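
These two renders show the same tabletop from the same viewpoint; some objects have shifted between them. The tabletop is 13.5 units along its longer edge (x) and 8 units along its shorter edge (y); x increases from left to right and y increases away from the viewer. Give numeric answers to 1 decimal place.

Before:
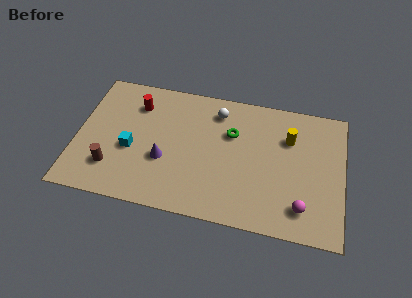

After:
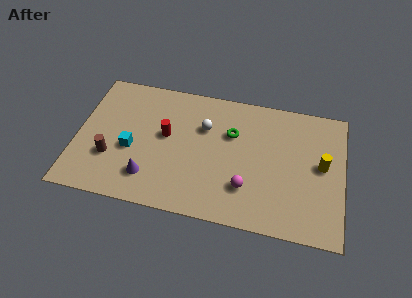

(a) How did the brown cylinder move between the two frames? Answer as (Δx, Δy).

(-0.1, 0.6)

From the two frames, the brown cylinder sits at roughly (1.9, 2.0) before and (1.8, 2.6) after.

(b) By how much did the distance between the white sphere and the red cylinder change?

-2.0

They were about 4.1 units apart before and 2.1 after — 2.0 units closer together.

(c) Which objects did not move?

the cyan cube and the green torus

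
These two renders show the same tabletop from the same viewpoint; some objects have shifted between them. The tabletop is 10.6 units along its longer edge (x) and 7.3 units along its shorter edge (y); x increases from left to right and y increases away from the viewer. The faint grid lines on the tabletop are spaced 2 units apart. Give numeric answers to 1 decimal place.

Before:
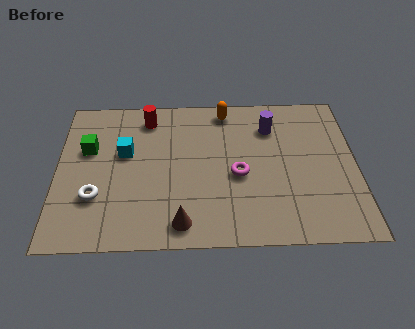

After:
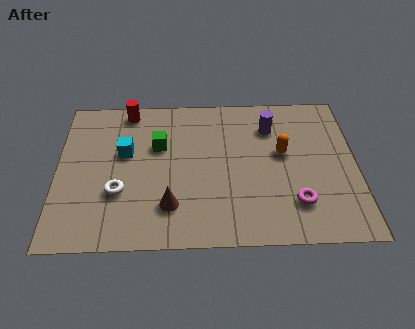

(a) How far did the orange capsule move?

3.0

The orange capsule moved from about (6.0, 6.4) to (8.0, 4.2), a distance of √(2.0² + 2.2²) ≈ 3.0.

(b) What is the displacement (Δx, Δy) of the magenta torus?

(2.0, -1.4)

The magenta torus started near (6.4, 3.2) and ended near (8.4, 1.8).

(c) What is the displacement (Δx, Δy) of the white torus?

(0.8, 0.2)

The white torus started near (1.4, 2.3) and ended near (2.2, 2.5).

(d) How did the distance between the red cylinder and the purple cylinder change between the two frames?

+0.8

Before: roughly 4.4 units apart; after: 5.2. That's 0.8 units further apart.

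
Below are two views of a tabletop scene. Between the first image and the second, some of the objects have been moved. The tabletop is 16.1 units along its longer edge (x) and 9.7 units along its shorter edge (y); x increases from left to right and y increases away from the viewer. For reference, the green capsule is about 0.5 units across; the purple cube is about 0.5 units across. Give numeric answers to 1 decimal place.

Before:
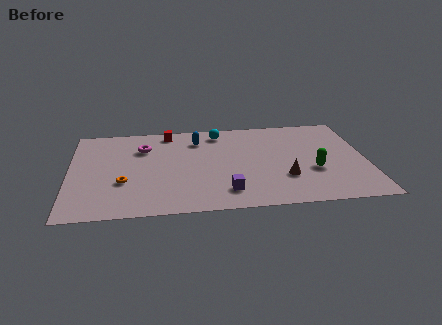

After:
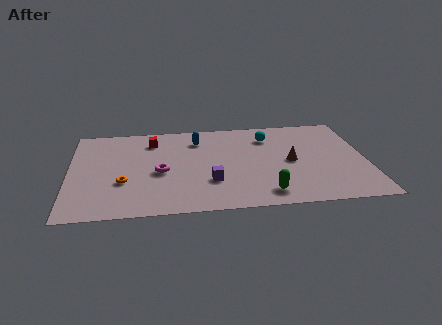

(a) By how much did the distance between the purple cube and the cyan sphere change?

-0.8

Before: roughly 6.4 units apart; after: 5.6. That's 0.8 units closer together.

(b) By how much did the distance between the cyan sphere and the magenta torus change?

+2.4

The distance was about 4.4 in the first image and 6.8 in the second, so they moved 2.4 units further apart.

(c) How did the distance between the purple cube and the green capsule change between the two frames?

-1.8

Before: roughly 5.1 units apart; after: 3.3. That's 1.8 units closer together.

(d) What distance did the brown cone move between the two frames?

1.7

The brown cone was near (11.6, 3.0) before and (12.0, 4.7) after, so it travelled √(0.4² + 1.7²) ≈ 1.7 units.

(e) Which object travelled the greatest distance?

the green capsule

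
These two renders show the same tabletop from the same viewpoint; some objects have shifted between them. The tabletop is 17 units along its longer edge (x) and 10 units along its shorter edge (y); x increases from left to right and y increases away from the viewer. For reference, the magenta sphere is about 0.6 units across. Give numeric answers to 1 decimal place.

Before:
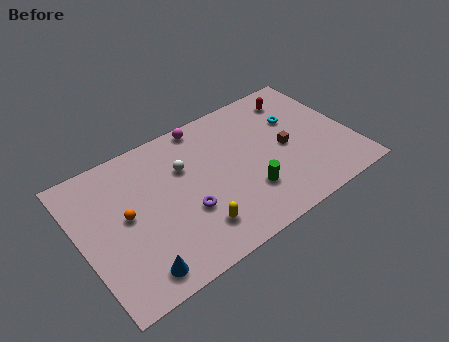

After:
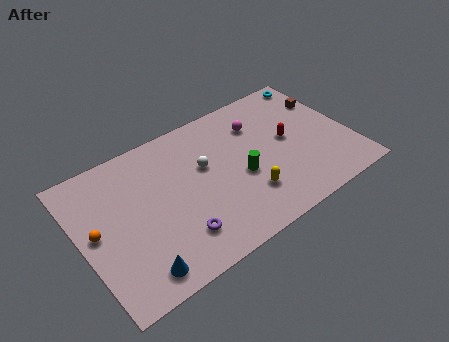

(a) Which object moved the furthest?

the brown cube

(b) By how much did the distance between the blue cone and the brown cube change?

+3.8

The distance was about 10.7 in the first image and 14.5 in the second, so they moved 3.8 units further apart.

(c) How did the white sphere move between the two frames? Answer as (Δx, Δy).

(1.2, -0.6)

The white sphere was at about (6.7, 6.7) and moved to about (7.9, 6.1).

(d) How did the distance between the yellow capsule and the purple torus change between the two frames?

+3.1

Before: roughly 1.4 units apart; after: 4.5. That's 3.1 units further apart.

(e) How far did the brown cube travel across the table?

3.9

The brown cube was near (12.9, 4.8) before and (16.1, 7.1) after, so it travelled √(3.2² + 2.3²) ≈ 3.9 units.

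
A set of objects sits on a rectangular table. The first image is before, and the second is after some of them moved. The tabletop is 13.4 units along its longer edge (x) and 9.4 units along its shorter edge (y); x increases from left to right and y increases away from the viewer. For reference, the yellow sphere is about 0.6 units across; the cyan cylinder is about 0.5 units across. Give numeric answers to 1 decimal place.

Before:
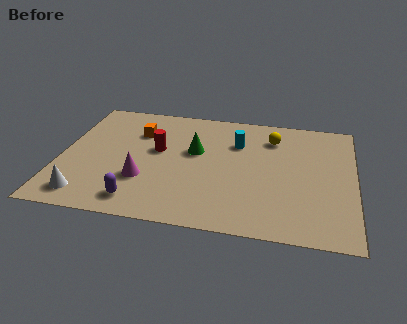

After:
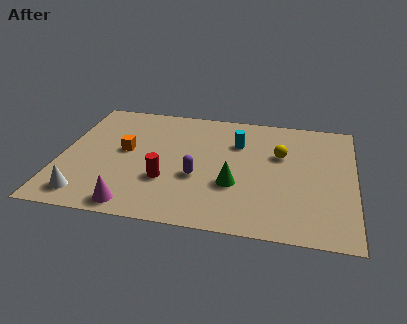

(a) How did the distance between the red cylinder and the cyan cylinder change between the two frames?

+0.9

They were about 3.8 units apart before and 4.7 after — 0.9 units further apart.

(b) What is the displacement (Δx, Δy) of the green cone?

(1.9, -2.3)

The green cone started near (6.1, 5.6) and ended near (8.0, 3.3).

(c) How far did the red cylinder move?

2.4

The red cylinder was near (4.4, 5.4) before and (4.9, 3.1) after, so it travelled √(0.5² + 2.3²) ≈ 2.4 units.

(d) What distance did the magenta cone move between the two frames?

2.0

The magenta cone was near (3.9, 3.0) before and (3.6, 1.0) after, so it travelled √(0.3² + 2.0²) ≈ 2.0 units.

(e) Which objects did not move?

the cyan cylinder and the white cone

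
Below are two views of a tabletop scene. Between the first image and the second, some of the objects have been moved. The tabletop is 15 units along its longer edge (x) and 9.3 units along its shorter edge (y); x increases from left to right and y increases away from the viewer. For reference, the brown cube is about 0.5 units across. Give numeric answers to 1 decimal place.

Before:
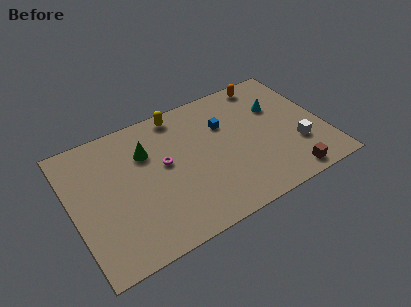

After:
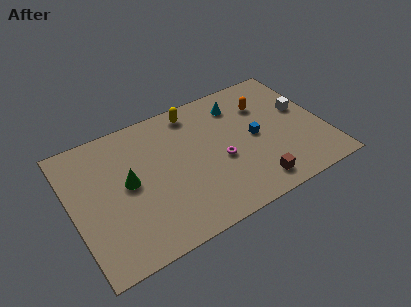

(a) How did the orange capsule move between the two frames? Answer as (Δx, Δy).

(-0.4, -1.6)

The orange capsule started near (12.2, 8.3) and ended near (11.8, 6.7).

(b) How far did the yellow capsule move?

0.9

From (6.8, 8.3) to (7.7, 8.1), the yellow capsule covered √(0.9² + 0.2²) ≈ 0.9 units.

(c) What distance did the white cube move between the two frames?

2.6

The white cube moved from about (13.2, 2.9) to (13.9, 5.4), a distance of √(0.7² + 2.5²) ≈ 2.6.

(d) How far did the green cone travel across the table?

2.1

The green cone was near (4.6, 6.5) before and (3.3, 4.9) after, so it travelled √(1.3² + 1.6²) ≈ 2.1 units.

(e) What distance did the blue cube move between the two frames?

2.3

The blue cube moved from about (9.3, 6.3) to (10.9, 4.6), a distance of √(1.6² + 1.7²) ≈ 2.3.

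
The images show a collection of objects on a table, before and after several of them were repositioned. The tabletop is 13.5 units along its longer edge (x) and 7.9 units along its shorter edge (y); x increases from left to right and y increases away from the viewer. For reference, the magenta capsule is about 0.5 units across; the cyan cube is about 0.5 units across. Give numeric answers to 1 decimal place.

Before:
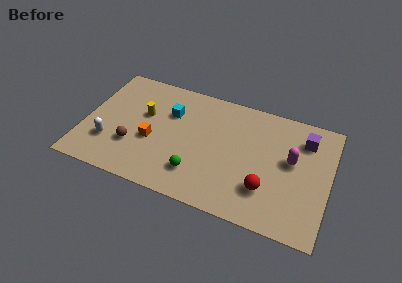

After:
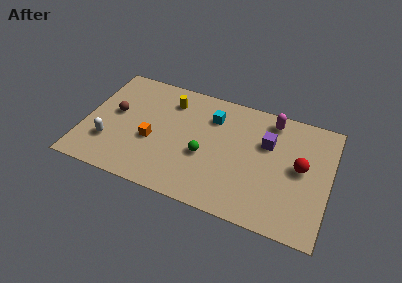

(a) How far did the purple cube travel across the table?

2.2

From (12.0, 6.1) to (10.0, 5.2), the purple cube covered √(2.0² + 0.9²) ≈ 2.2 units.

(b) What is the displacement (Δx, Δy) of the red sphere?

(1.7, 2.0)

The red sphere was at about (10.2, 2.2) and moved to about (11.9, 4.2).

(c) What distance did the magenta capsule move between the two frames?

2.6

The magenta capsule was near (11.4, 4.5) before and (10.1, 6.8) after, so it travelled √(1.3² + 2.3²) ≈ 2.6 units.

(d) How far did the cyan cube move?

2.4

From (4.6, 5.4) to (6.9, 5.9), the cyan cube covered √(2.3² + 0.5²) ≈ 2.4 units.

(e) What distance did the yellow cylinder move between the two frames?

1.9

The yellow cylinder moved from about (3.2, 4.8) to (4.5, 6.2), a distance of √(1.3² + 1.4²) ≈ 1.9.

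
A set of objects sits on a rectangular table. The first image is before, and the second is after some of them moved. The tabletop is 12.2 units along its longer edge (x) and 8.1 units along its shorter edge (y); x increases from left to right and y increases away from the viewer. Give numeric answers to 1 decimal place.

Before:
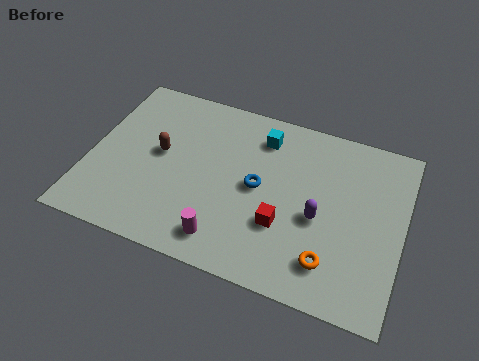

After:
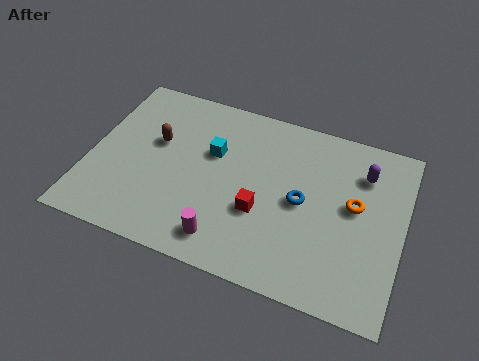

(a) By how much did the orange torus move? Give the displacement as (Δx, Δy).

(0.7, 2.8)

The orange torus was at about (9.6, 1.7) and moved to about (10.3, 4.5).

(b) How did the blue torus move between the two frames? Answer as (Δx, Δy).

(1.7, -0.1)

The blue torus started near (6.6, 4.1) and ended near (8.3, 4.0).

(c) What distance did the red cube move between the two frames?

0.9

The red cube was near (7.7, 2.7) before and (6.8, 3.0) after, so it travelled √(0.9² + 0.3²) ≈ 0.9 units.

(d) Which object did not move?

the magenta cylinder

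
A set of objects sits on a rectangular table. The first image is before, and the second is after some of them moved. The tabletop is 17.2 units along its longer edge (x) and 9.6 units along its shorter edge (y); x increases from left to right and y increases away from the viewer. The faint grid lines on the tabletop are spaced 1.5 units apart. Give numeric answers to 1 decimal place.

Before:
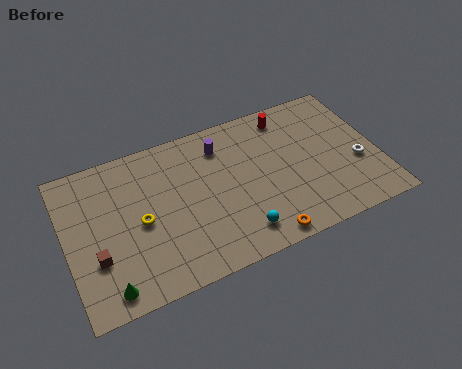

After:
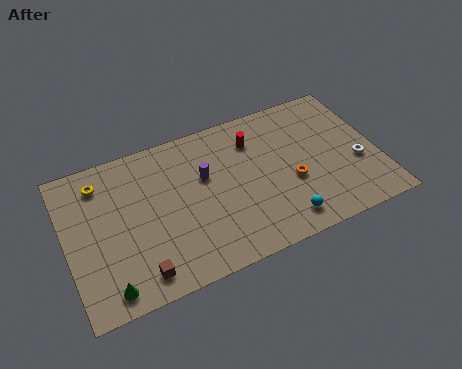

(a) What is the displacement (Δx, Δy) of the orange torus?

(2.0, 2.9)

The orange torus was at about (10.3, 0.9) and moved to about (12.3, 3.8).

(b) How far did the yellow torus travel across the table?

3.8

From (4.0, 4.5) to (2.1, 7.8), the yellow torus covered √(1.9² + 3.3²) ≈ 3.8 units.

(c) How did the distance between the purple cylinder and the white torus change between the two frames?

+0.4

The distance was about 8.2 in the first image and 8.6 in the second, so they moved 0.4 units further apart.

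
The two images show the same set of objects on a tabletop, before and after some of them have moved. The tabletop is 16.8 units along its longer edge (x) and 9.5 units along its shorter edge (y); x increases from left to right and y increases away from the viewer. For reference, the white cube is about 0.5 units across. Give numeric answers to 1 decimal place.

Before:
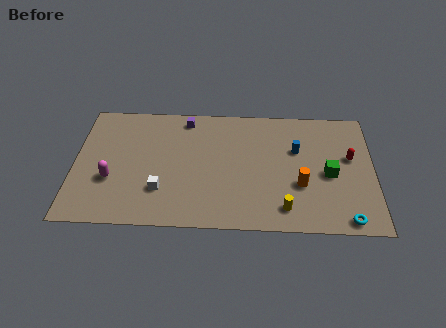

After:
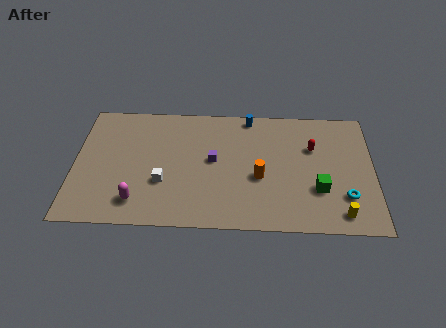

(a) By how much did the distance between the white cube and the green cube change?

-0.8

Before: roughly 9.5 units apart; after: 8.7. That's 0.8 units closer together.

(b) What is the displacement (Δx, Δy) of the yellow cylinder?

(3.1, -0.3)

The yellow cylinder started near (11.8, 1.6) and ended near (14.9, 1.3).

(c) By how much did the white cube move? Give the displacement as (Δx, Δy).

(0.1, 0.6)

From the two frames, the white cube sits at roughly (4.9, 2.7) before and (5.0, 3.3) after.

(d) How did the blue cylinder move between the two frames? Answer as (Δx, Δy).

(-2.7, 2.5)

The blue cylinder started near (12.5, 6.1) and ended near (9.8, 8.6).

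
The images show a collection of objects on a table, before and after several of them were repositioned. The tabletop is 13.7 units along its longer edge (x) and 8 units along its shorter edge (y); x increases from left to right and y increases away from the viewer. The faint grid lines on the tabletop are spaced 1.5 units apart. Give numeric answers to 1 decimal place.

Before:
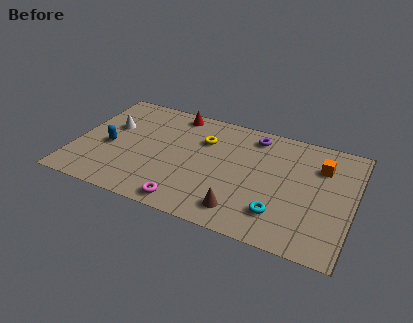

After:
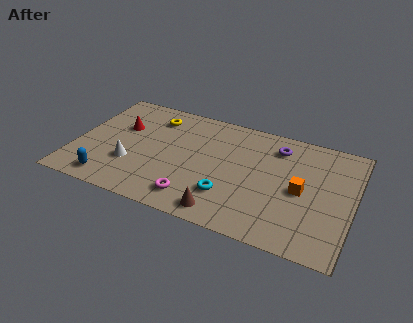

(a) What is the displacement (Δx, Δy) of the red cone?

(-2.5, -2.0)

From the two frames, the red cone sits at roughly (4.6, 7.1) before and (2.1, 5.1) after.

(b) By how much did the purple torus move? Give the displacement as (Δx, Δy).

(1.2, -0.4)

The purple torus was at about (8.6, 6.8) and moved to about (9.8, 6.4).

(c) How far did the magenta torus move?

0.6

From (5.9, 0.9) to (6.2, 1.4), the magenta torus covered √(0.3² + 0.5²) ≈ 0.6 units.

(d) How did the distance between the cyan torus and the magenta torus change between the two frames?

-2.7

Before: roughly 4.5 units apart; after: 1.8. That's 2.7 units closer together.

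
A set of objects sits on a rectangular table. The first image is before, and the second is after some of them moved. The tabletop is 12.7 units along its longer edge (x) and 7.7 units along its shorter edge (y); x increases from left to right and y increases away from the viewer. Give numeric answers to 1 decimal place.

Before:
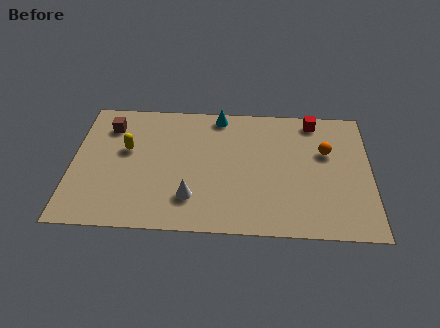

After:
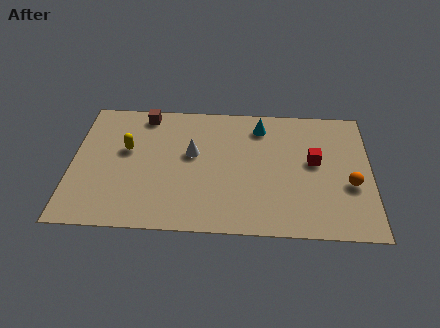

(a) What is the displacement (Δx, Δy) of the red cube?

(0.0, -2.5)

The red cube started near (10.3, 6.8) and ended near (10.3, 4.3).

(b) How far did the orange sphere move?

2.1

From (10.8, 4.9) to (11.8, 3.0), the orange sphere covered √(1.0² + 1.9²) ≈ 2.1 units.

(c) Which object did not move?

the yellow capsule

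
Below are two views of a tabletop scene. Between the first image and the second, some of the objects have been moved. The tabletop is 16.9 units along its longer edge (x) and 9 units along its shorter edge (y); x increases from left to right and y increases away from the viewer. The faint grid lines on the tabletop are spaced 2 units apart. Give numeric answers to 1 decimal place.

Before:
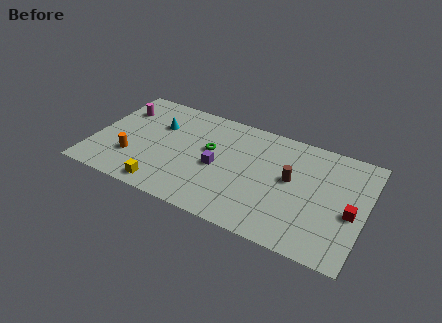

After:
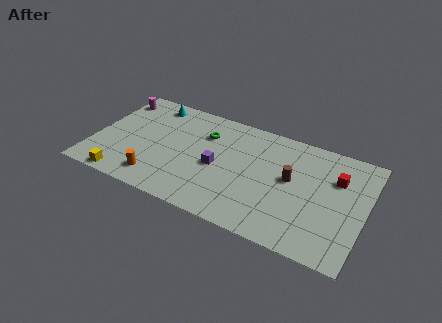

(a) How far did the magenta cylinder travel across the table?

0.9

The magenta cylinder moved from about (1.3, 6.6) to (0.8, 7.4), a distance of √(0.5² + 0.8²) ≈ 0.9.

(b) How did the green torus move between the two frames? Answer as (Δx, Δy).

(-0.5, 1.2)

From the two frames, the green torus sits at roughly (7.2, 5.3) before and (6.7, 6.5) after.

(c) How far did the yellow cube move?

2.5

The yellow cube moved from about (4.8, 1.1) to (2.3, 0.8), a distance of √(2.5² + 0.3²) ≈ 2.5.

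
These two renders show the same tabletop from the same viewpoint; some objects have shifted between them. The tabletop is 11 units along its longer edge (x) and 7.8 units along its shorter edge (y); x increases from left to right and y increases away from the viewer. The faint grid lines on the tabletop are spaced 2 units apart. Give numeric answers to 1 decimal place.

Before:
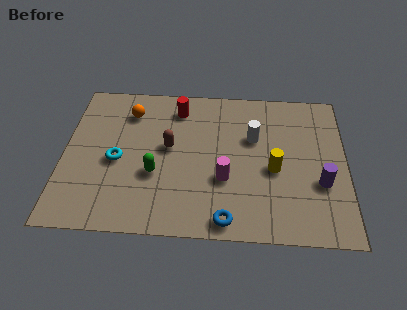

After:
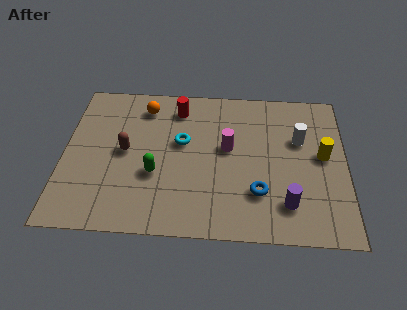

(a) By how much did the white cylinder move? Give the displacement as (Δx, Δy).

(1.8, 0.0)

The white cylinder started near (7.4, 5.0) and ended near (9.2, 5.0).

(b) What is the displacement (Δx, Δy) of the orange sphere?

(0.6, 0.3)

The orange sphere was at about (2.5, 6.1) and moved to about (3.1, 6.4).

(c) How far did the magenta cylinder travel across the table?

1.6

From (6.3, 2.8) to (6.4, 4.4), the magenta cylinder covered √(0.1² + 1.6²) ≈ 1.6 units.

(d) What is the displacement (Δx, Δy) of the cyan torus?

(2.5, 1.1)

The cyan torus started near (2.1, 3.5) and ended near (4.6, 4.6).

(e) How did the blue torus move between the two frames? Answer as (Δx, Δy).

(1.2, 1.4)

The blue torus was at about (6.4, 0.8) and moved to about (7.6, 2.2).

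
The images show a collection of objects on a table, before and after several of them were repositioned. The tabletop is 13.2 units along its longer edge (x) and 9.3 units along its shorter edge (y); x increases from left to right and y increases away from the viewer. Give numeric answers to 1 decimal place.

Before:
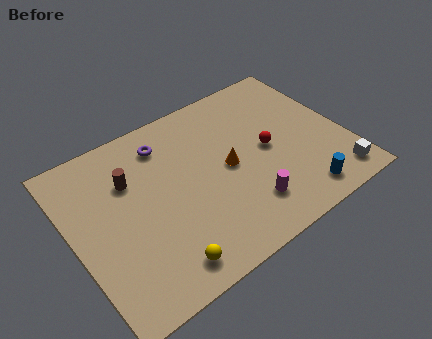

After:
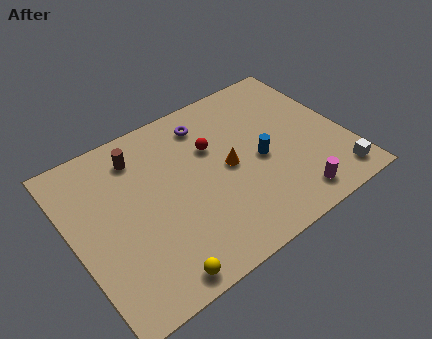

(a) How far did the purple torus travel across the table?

2.1

The purple torus was near (4.9, 7.5) before and (7.0, 7.6) after, so it travelled √(2.1² + 0.1²) ≈ 2.1 units.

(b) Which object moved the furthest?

the blue cylinder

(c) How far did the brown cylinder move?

1.3

The brown cylinder moved from about (3.0, 6.4) to (3.6, 7.5), a distance of √(0.6² + 1.1²) ≈ 1.3.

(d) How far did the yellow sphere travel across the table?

0.6

The yellow sphere moved from about (3.6, 1.3) to (3.2, 0.9), a distance of √(0.4² + 0.4²) ≈ 0.6.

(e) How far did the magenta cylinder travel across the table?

2.2

The magenta cylinder was near (7.9, 2.1) before and (10.0, 1.3) after, so it travelled √(2.1² + 0.8²) ≈ 2.2 units.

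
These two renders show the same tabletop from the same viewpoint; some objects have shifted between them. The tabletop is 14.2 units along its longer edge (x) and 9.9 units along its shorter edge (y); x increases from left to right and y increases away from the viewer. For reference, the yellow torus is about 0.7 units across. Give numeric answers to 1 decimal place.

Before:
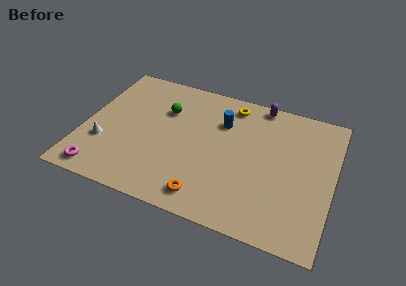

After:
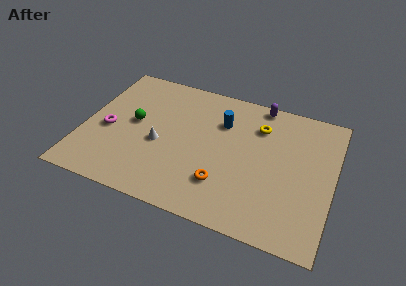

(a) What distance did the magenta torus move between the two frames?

3.2

The magenta torus moved from about (1.4, 1.1) to (1.4, 4.3), a distance of √(0.0² + 3.2²) ≈ 3.2.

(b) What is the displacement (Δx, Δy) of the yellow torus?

(1.7, -1.1)

From the two frames, the yellow torus sits at roughly (8.1, 8.5) before and (9.8, 7.4) after.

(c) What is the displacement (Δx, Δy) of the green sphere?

(-1.6, -1.5)

The green sphere started near (4.4, 6.8) and ended near (2.8, 5.3).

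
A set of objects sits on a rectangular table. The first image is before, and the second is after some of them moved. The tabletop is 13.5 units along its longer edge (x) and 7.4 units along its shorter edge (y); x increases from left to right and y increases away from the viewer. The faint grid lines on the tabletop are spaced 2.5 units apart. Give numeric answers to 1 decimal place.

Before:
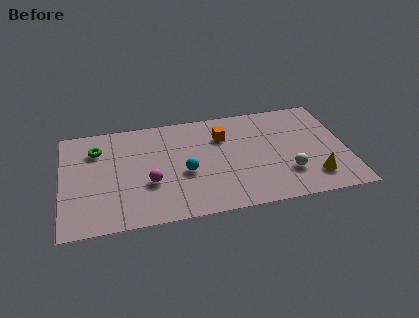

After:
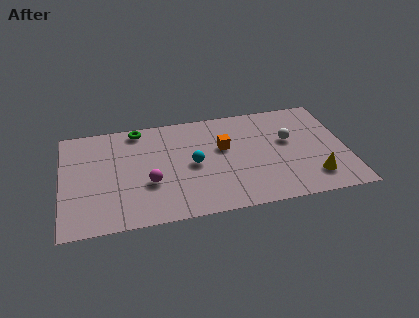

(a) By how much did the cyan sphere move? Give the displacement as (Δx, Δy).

(0.4, 0.5)

The cyan sphere started near (5.8, 3.1) and ended near (6.2, 3.6).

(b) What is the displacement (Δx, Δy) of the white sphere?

(0.2, 2.3)

The white sphere started near (10.6, 2.1) and ended near (10.8, 4.4).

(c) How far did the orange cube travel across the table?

0.8

The orange cube moved from about (7.7, 5.3) to (7.7, 4.5), a distance of √(0.0² + 0.8²) ≈ 0.8.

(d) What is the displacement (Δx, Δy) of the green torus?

(2.0, 1.1)

From the two frames, the green torus sits at roughly (1.7, 5.5) before and (3.7, 6.6) after.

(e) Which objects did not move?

the magenta sphere and the yellow cone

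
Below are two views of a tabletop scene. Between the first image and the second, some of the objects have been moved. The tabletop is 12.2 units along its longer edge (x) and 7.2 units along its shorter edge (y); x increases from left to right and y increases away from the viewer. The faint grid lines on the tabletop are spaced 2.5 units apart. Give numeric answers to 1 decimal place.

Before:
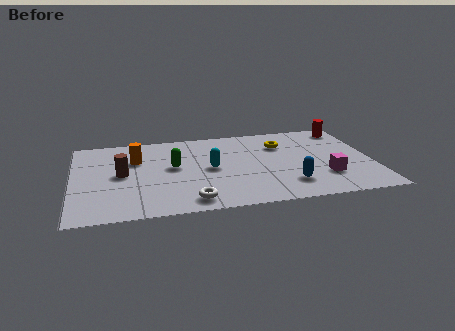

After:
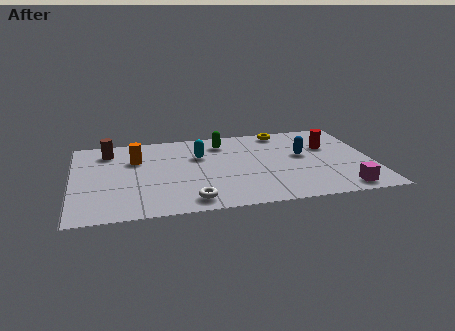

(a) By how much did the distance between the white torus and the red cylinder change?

-1.6

The distance was about 8.5 in the first image and 6.9 in the second, so they moved 1.6 units closer together.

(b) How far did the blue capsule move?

2.5

The blue capsule was near (8.7, 1.7) before and (9.4, 4.1) after, so it travelled √(0.7² + 2.4²) ≈ 2.5 units.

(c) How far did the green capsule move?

2.8

From (4.1, 4.0) to (6.2, 5.8), the green capsule covered √(2.1² + 1.8²) ≈ 2.8 units.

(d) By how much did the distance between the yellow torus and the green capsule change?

-2.1

Before: roughly 4.7 units apart; after: 2.6. That's 2.1 units closer together.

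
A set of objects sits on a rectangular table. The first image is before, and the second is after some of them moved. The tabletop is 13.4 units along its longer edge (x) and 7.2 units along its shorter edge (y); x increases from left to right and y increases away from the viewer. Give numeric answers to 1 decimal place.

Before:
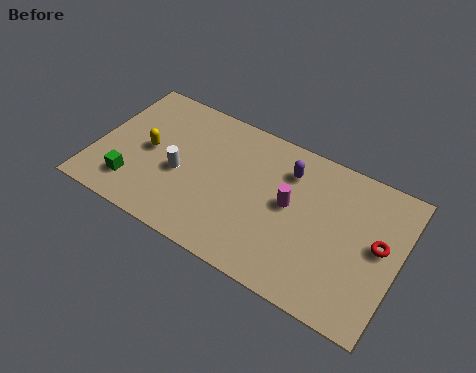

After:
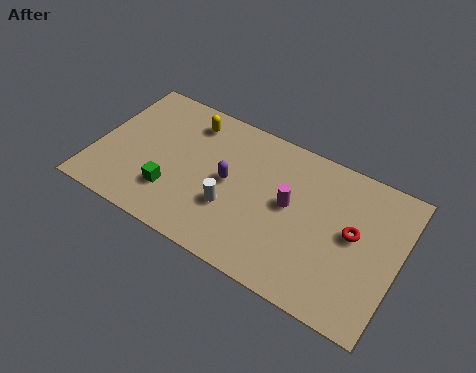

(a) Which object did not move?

the magenta cylinder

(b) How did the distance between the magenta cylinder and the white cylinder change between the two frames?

-2.1

They were about 4.9 units apart before and 2.8 after — 2.1 units closer together.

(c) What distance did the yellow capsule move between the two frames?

2.7

The yellow capsule was near (2.3, 3.6) before and (3.8, 5.9) after, so it travelled √(1.5² + 2.3²) ≈ 2.7 units.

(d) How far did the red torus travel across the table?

1.1

From (12.5, 3.9) to (11.4, 3.9), the red torus covered √(1.1² + 0.0²) ≈ 1.1 units.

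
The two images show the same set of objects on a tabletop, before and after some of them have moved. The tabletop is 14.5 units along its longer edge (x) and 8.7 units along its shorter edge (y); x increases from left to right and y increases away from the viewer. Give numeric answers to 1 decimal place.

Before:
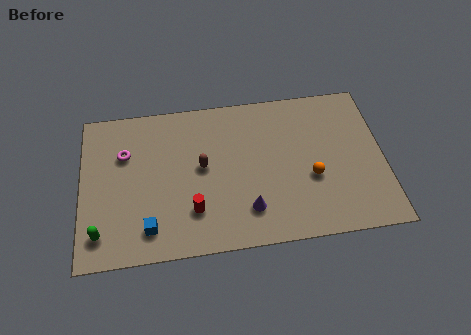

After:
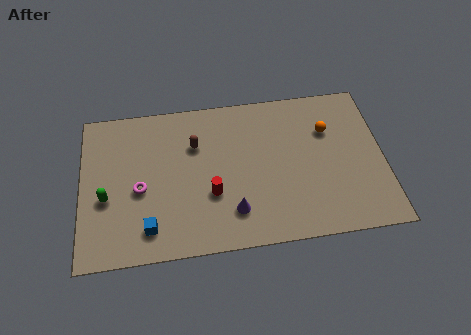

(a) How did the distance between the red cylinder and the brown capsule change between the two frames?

+0.5

They were about 2.5 units apart before and 3.0 after — 0.5 units further apart.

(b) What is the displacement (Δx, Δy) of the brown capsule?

(-0.3, 1.3)

The brown capsule started near (5.8, 4.7) and ended near (5.5, 6.0).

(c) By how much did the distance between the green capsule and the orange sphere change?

+0.7

The distance was about 10.3 in the first image and 11.0 in the second, so they moved 0.7 units further apart.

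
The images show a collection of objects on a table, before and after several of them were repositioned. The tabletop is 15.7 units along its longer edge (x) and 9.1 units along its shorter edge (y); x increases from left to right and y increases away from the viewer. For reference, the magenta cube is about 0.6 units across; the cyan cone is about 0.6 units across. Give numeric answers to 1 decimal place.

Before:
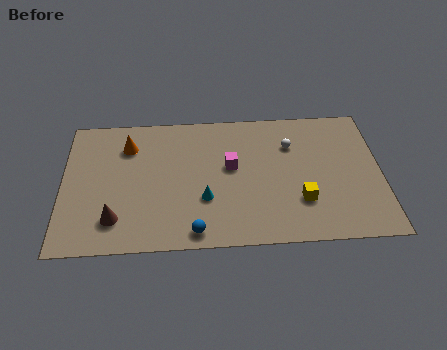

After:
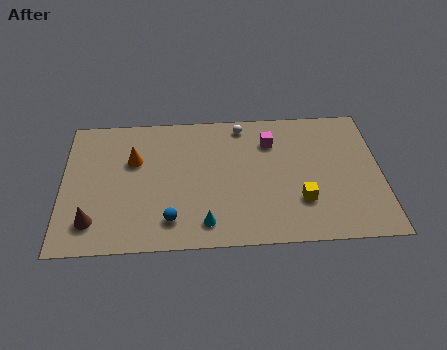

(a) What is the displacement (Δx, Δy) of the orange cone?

(0.3, -1.0)

The orange cone was at about (3.2, 6.9) and moved to about (3.5, 5.9).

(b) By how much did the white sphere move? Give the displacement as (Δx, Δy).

(-2.4, 1.5)

From the two frames, the white sphere sits at roughly (11.3, 6.5) before and (8.9, 8.0) after.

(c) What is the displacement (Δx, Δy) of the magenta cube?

(2.0, 1.6)

The magenta cube was at about (8.3, 5.2) and moved to about (10.3, 6.8).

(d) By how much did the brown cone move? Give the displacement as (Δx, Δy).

(-1.1, -0.1)

The brown cone started near (2.6, 2.0) and ended near (1.5, 1.9).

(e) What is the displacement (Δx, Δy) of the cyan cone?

(0.0, -1.6)

The cyan cone was at about (7.0, 3.1) and moved to about (7.0, 1.5).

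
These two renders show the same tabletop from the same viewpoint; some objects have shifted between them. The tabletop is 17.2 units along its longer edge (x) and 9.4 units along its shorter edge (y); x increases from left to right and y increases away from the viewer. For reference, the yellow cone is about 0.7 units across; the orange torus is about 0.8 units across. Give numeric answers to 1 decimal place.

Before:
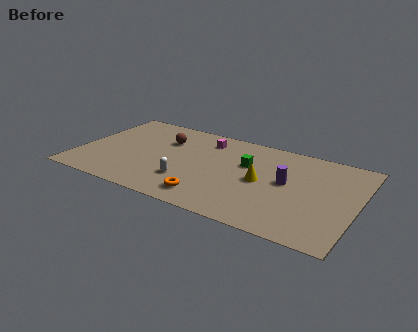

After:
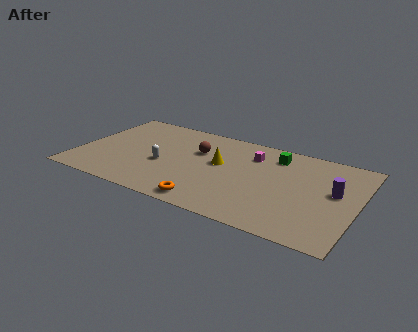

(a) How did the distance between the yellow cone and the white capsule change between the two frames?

-1.1

Before: roughly 4.8 units apart; after: 3.7. That's 1.1 units closer together.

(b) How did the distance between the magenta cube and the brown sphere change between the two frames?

+0.7

They were about 2.7 units apart before and 3.4 after — 0.7 units further apart.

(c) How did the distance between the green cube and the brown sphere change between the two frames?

-0.4

Before: roughly 5.3 units apart; after: 4.9. That's 0.4 units closer together.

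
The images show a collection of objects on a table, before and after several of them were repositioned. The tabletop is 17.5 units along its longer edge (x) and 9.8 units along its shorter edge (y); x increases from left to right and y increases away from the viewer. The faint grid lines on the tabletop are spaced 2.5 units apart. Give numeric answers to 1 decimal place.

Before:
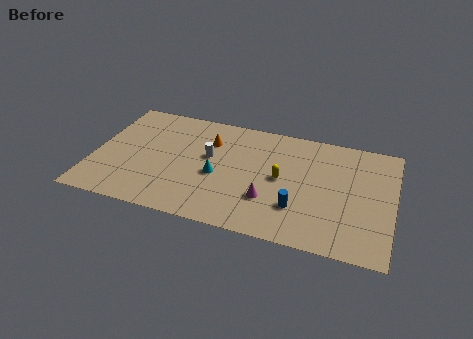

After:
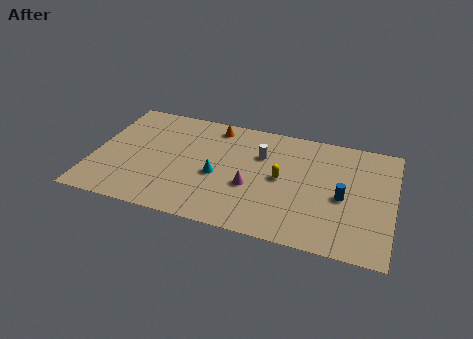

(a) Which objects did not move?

the cyan cone and the yellow capsule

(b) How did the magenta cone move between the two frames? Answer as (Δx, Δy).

(-1.1, 0.8)

From the two frames, the magenta cone sits at roughly (10.4, 3.0) before and (9.3, 3.8) after.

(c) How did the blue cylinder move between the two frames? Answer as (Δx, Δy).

(2.5, 1.6)

The blue cylinder started near (12.1, 2.8) and ended near (14.6, 4.4).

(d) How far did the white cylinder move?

3.2

The white cylinder was near (6.7, 5.7) before and (9.7, 6.7) after, so it travelled √(3.0² + 1.0²) ≈ 3.2 units.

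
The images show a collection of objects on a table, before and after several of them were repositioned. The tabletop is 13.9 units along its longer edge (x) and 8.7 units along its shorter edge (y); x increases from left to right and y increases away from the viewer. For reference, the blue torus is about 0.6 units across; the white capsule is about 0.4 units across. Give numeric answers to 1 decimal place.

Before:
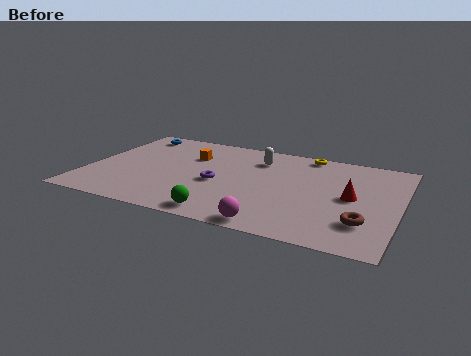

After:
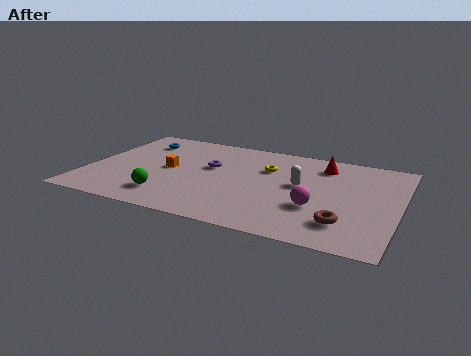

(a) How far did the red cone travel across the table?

3.0

The red cone moved from about (11.8, 4.4) to (10.3, 7.0), a distance of √(1.5² + 2.6²) ≈ 3.0.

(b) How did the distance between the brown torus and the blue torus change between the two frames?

-1.3

They were about 12.2 units apart before and 10.9 after — 1.3 units closer together.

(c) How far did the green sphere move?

2.7

From (6.5, 1.0) to (3.9, 1.8), the green sphere covered √(2.6² + 0.8²) ≈ 2.7 units.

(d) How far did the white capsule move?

2.8

The white capsule was near (7.4, 6.7) before and (9.5, 4.8) after, so it travelled √(2.1² + 1.9²) ≈ 2.8 units.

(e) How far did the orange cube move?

1.8

From (4.4, 6.0) to (3.6, 4.4), the orange cube covered √(0.8² + 1.6²) ≈ 1.8 units.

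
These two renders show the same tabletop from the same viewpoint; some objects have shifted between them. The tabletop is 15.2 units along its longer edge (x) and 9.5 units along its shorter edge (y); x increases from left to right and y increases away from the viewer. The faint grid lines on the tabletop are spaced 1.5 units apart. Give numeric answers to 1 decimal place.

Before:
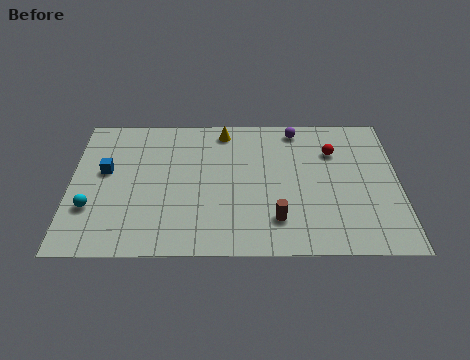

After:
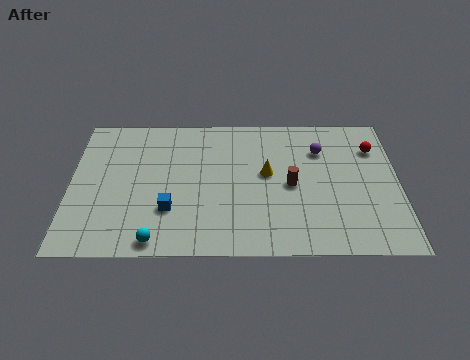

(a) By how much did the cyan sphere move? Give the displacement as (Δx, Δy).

(3.0, -2.1)

The cyan sphere started near (1.0, 3.0) and ended near (4.0, 0.9).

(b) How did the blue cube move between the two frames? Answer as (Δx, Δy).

(3.0, -2.6)

The blue cube started near (1.6, 5.5) and ended near (4.6, 2.9).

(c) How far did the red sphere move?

1.9

The red sphere moved from about (12.2, 6.8) to (14.1, 7.0), a distance of √(1.9² + 0.2²) ≈ 1.9.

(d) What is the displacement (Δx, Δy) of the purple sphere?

(1.1, -1.5)

The purple sphere was at about (10.5, 8.4) and moved to about (11.6, 6.9).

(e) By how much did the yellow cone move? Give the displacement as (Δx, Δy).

(2.0, -3.0)

From the two frames, the yellow cone sits at roughly (7.1, 8.3) before and (9.1, 5.3) after.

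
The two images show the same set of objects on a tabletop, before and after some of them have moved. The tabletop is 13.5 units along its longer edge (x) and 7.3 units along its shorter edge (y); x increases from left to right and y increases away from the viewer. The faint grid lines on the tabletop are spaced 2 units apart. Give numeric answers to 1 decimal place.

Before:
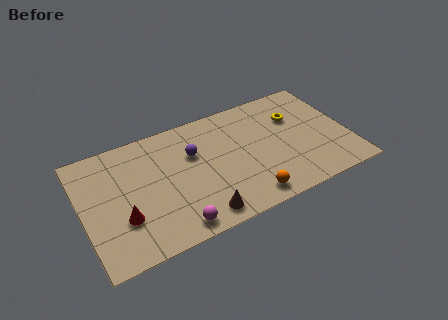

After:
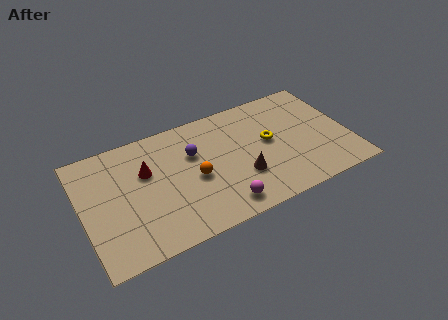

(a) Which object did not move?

the purple sphere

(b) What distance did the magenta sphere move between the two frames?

2.4

The magenta sphere was near (4.3, 0.9) before and (6.7, 1.1) after, so it travelled √(2.4² + 0.2²) ≈ 2.4 units.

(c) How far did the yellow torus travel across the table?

1.8

The yellow torus was near (11.0, 5.0) before and (9.5, 4.0) after, so it travelled √(1.5² + 1.0²) ≈ 1.8 units.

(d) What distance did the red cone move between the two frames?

2.7

From (1.9, 2.4) to (3.3, 4.7), the red cone covered √(1.4² + 2.3²) ≈ 2.7 units.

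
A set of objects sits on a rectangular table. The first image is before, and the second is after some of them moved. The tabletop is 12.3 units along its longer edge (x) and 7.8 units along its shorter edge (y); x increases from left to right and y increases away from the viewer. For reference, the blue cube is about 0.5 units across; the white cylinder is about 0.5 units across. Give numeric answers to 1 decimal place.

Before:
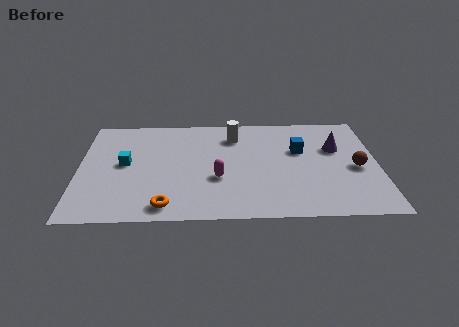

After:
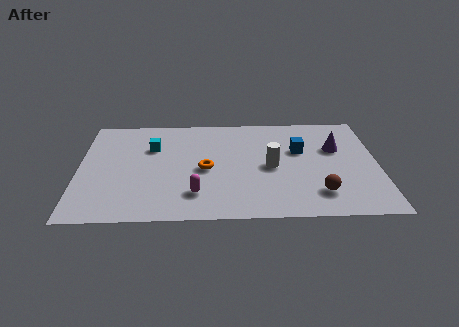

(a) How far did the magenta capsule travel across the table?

1.4

The magenta capsule moved from about (5.7, 2.9) to (4.8, 1.8), a distance of √(0.9² + 1.1²) ≈ 1.4.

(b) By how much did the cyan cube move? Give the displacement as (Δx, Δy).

(1.1, 1.2)

From the two frames, the cyan cube sits at roughly (1.9, 4.1) before and (3.0, 5.3) after.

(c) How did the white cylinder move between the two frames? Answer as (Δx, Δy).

(1.5, -2.4)

From the two frames, the white cylinder sits at roughly (6.4, 6.1) before and (7.9, 3.7) after.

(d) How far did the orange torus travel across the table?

3.1

The orange torus moved from about (3.6, 1.0) to (5.2, 3.6), a distance of √(1.6² + 2.6²) ≈ 3.1.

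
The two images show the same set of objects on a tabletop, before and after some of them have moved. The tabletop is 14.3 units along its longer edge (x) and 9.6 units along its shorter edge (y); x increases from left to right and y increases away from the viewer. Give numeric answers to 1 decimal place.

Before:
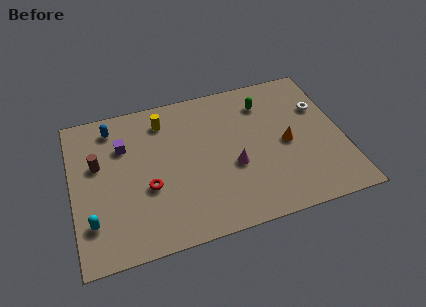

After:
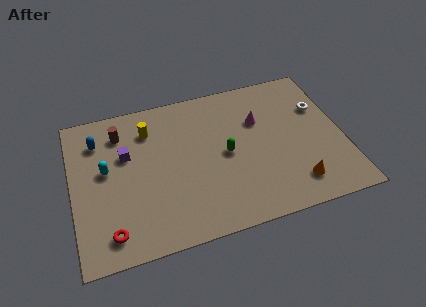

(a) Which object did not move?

the white torus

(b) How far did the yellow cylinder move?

0.9

The yellow cylinder was near (5.0, 7.8) before and (4.2, 7.4) after, so it travelled √(0.8² + 0.4²) ≈ 0.9 units.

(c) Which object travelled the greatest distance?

the green capsule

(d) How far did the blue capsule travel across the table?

1.1

The blue capsule was near (2.3, 8.1) before and (1.5, 7.4) after, so it travelled √(0.8² + 0.7²) ≈ 1.1 units.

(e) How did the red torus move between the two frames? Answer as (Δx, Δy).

(-2.1, -2.2)

The red torus was at about (3.9, 3.7) and moved to about (1.8, 1.5).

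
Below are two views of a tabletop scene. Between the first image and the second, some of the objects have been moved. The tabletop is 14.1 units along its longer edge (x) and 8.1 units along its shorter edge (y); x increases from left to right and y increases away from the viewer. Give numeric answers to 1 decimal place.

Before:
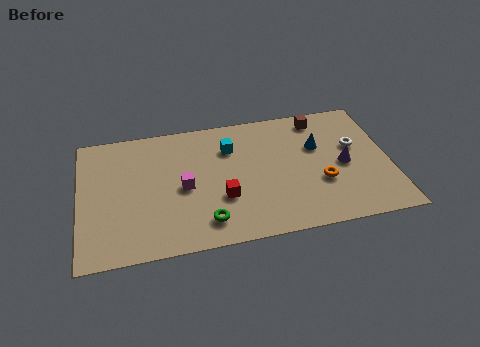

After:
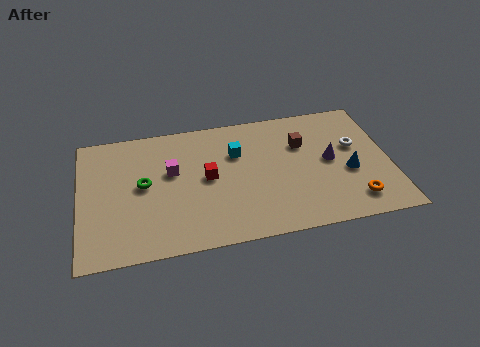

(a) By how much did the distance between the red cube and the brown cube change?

-1.7

They were about 6.3 units apart before and 4.6 after — 1.7 units closer together.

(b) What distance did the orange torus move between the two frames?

2.0

The orange torus moved from about (10.9, 2.9) to (12.3, 1.5), a distance of √(1.4² + 1.4²) ≈ 2.0.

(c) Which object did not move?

the white torus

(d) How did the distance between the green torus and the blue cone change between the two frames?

+2.9

The distance was about 6.5 in the first image and 9.4 in the second, so they moved 2.9 units further apart.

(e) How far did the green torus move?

3.9

From (5.6, 1.5) to (2.9, 4.3), the green torus covered √(2.7² + 2.8²) ≈ 3.9 units.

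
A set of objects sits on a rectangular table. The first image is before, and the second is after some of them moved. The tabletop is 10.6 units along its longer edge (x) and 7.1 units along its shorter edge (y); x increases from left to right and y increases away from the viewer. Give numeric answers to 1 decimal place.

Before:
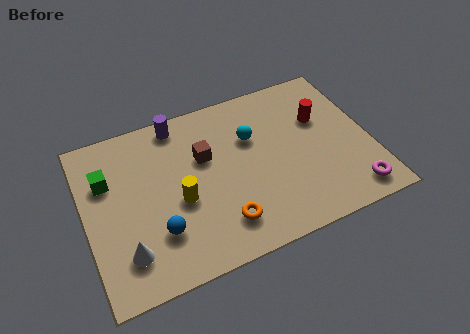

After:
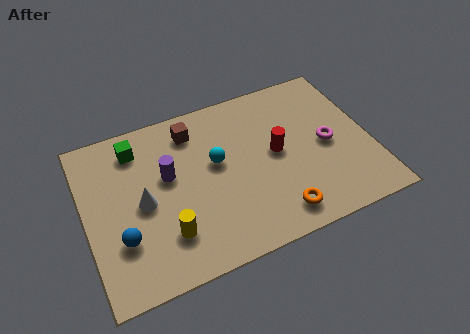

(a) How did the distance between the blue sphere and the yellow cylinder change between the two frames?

+0.3

Before: roughly 1.3 units apart; after: 1.6. That's 0.3 units further apart.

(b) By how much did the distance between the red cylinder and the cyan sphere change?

-0.4

The distance was about 2.6 in the first image and 2.2 in the second, so they moved 0.4 units closer together.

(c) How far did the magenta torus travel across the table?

2.5

From (9.6, 1.0) to (9.0, 3.4), the magenta torus covered √(0.6² + 2.4²) ≈ 2.5 units.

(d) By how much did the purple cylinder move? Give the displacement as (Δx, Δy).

(-0.6, -2.1)

The purple cylinder started near (3.7, 6.3) and ended near (3.1, 4.2).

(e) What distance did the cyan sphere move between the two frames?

1.5

The cyan sphere moved from about (6.3, 4.7) to (4.9, 4.1), a distance of √(1.4² + 0.6²) ≈ 1.5.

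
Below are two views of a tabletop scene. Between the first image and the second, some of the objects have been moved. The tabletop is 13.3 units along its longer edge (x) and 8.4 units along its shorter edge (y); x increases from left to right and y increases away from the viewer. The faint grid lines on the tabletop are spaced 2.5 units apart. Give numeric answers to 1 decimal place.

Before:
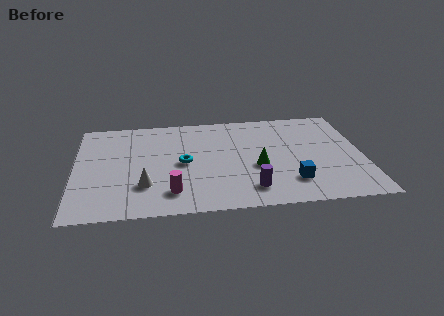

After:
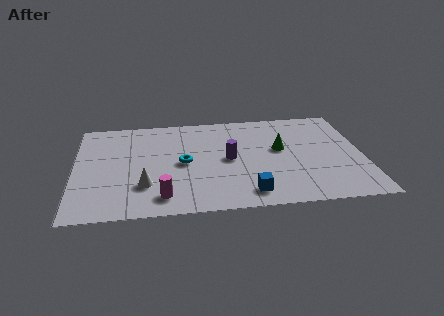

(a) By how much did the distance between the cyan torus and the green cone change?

+1.1

They were about 3.5 units apart before and 4.6 after — 1.1 units further apart.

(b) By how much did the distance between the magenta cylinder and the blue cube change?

-1.6

They were about 5.5 units apart before and 3.9 after — 1.6 units closer together.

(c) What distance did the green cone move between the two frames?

1.8

The green cone was near (8.4, 3.4) before and (9.5, 4.8) after, so it travelled √(1.1² + 1.4²) ≈ 1.8 units.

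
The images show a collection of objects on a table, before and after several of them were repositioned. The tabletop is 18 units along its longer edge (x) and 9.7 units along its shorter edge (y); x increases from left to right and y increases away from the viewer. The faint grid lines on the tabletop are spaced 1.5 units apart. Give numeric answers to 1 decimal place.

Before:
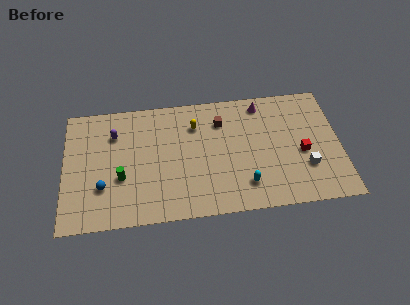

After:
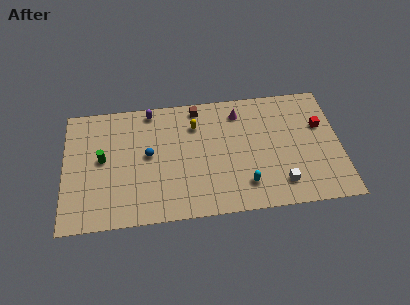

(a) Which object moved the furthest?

the blue sphere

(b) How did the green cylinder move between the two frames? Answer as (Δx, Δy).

(-1.2, 1.6)

The green cylinder started near (3.7, 3.6) and ended near (2.5, 5.2).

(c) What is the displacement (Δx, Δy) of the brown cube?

(-1.5, 1.3)

The brown cube started near (10.3, 7.3) and ended near (8.8, 8.6).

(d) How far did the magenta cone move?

1.6

The magenta cone was near (13.0, 8.4) before and (11.5, 7.9) after, so it travelled √(1.5² + 0.5²) ≈ 1.6 units.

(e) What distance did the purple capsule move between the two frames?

2.9

The purple capsule was near (3.3, 7.1) before and (5.7, 8.7) after, so it travelled √(2.4² + 1.6²) ≈ 2.9 units.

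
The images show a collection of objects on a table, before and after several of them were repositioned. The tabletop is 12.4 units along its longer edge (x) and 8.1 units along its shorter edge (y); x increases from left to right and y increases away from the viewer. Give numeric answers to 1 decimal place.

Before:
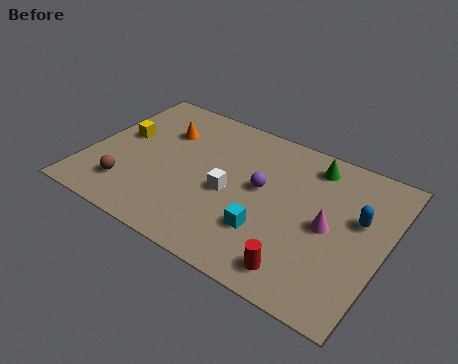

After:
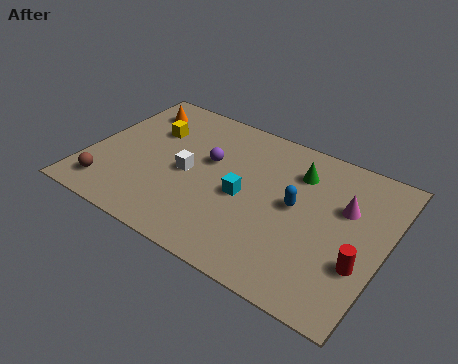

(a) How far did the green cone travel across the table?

0.9

From (9.0, 6.8) to (8.5, 6.1), the green cone covered √(0.5² + 0.7²) ≈ 0.9 units.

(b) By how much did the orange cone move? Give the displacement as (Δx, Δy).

(-1.4, 0.8)

From the two frames, the orange cone sits at roughly (2.8, 5.7) before and (1.4, 6.5) after.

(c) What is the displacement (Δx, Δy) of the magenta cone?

(0.5, 1.3)

The magenta cone was at about (10.1, 3.9) and moved to about (10.6, 5.2).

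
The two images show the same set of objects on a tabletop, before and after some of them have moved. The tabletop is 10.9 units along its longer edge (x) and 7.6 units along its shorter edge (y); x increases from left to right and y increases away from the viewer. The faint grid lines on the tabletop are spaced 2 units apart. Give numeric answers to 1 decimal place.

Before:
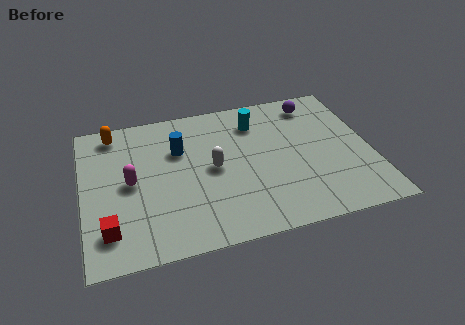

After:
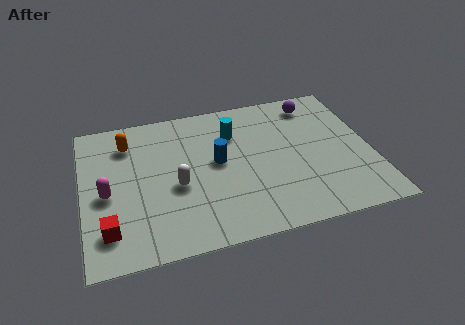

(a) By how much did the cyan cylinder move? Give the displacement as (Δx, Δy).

(-0.9, -0.4)

The cyan cylinder started near (6.7, 5.9) and ended near (5.8, 5.5).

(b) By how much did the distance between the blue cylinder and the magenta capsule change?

+2.0

Before: roughly 2.3 units apart; after: 4.3. That's 2.0 units further apart.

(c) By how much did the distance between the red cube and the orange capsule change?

-0.6

The distance was about 5.0 in the first image and 4.4 in the second, so they moved 0.6 units closer together.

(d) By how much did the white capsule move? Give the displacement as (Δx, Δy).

(-1.4, -0.6)

The white capsule was at about (4.9, 3.8) and moved to about (3.5, 3.2).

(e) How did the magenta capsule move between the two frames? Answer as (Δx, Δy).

(-0.9, -0.4)

The magenta capsule was at about (1.8, 3.8) and moved to about (0.9, 3.4).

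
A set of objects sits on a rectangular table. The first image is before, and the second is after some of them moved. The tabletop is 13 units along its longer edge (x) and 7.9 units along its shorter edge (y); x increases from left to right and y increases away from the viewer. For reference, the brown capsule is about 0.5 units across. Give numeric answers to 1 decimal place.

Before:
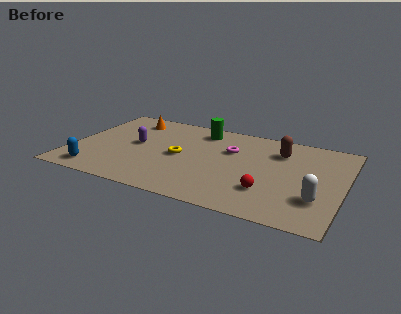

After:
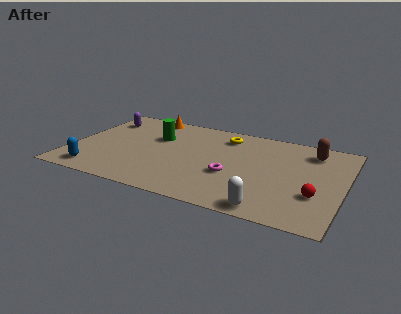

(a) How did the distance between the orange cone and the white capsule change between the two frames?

-1.3

They were about 10.4 units apart before and 9.1 after — 1.3 units closer together.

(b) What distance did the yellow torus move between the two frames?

3.2

From (5.2, 3.8) to (7.1, 6.4), the yellow torus covered √(1.9² + 2.6²) ≈ 3.2 units.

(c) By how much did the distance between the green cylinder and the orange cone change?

-1.5

They were about 3.5 units apart before and 2.0 after — 1.5 units closer together.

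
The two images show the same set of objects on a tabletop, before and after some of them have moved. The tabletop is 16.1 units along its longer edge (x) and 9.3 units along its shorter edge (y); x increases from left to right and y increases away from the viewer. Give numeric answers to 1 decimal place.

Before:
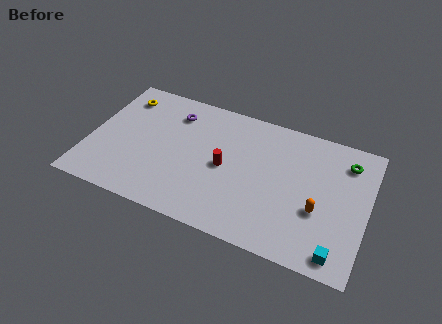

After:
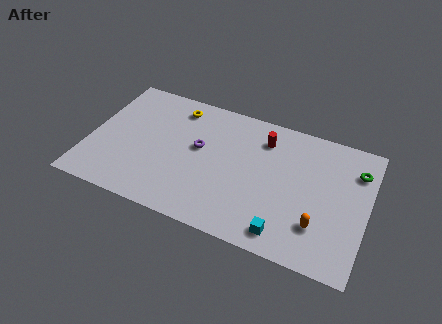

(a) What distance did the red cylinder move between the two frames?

3.4

From (7.9, 4.5) to (9.9, 7.3), the red cylinder covered √(2.0² + 2.8²) ≈ 3.4 units.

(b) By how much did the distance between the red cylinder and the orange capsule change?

+0.4

The distance was about 5.6 in the first image and 6.0 in the second, so they moved 0.4 units further apart.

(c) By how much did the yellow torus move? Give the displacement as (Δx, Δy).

(3.2, 0.3)

The yellow torus was at about (1.5, 7.5) and moved to about (4.7, 7.8).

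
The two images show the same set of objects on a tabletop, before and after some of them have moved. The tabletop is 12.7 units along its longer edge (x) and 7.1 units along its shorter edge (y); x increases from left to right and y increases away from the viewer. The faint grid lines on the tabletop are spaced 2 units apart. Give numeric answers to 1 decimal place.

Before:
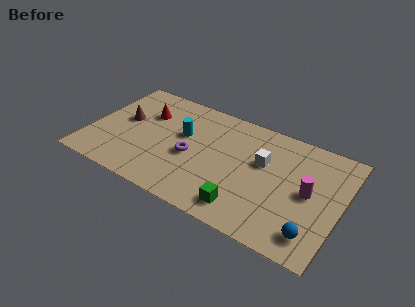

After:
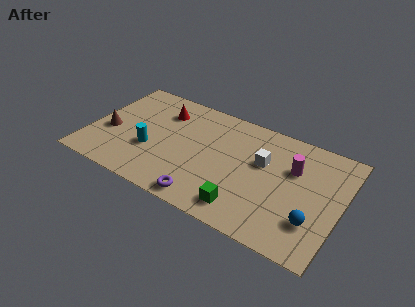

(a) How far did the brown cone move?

1.3

The brown cone moved from about (1.6, 4.0) to (1.0, 2.9), a distance of √(0.6² + 1.1²) ≈ 1.3.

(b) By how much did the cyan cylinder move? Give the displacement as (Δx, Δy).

(-1.4, -1.7)

From the two frames, the cyan cylinder sits at roughly (4.6, 4.3) before and (3.2, 2.6) after.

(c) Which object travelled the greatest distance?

the purple torus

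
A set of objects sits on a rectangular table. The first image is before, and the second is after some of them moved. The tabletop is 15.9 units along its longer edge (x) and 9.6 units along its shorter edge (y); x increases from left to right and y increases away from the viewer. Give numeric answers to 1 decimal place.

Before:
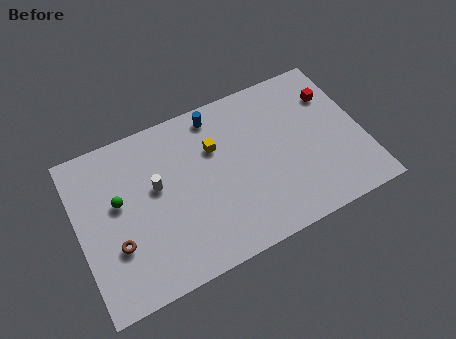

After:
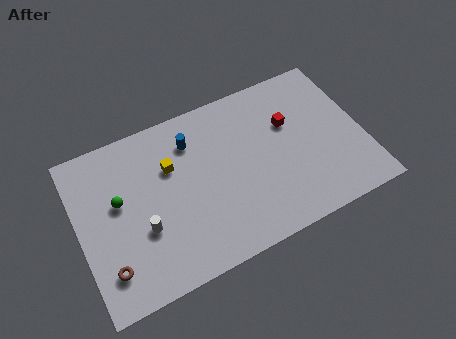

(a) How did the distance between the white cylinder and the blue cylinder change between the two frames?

+0.4

Before: roughly 4.6 units apart; after: 5.0. That's 0.4 units further apart.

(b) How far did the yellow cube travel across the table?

2.5

From (7.8, 6.5) to (5.3, 6.4), the yellow cube covered √(2.5² + 0.1²) ≈ 2.5 units.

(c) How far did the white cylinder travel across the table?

2.3

The white cylinder was near (4.4, 5.6) before and (3.4, 3.5) after, so it travelled √(1.0² + 2.1²) ≈ 2.3 units.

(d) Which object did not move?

the green sphere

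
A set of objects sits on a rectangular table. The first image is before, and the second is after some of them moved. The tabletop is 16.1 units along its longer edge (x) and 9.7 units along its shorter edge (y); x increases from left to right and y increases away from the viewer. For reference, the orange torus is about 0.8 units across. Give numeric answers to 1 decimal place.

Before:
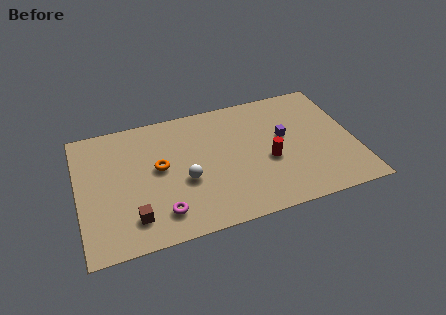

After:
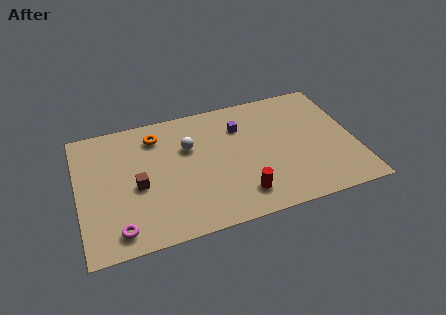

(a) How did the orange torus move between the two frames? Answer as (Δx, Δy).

(0.0, 2.5)

The orange torus was at about (4.7, 5.3) and moved to about (4.7, 7.8).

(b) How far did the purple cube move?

2.9

The purple cube was near (12.1, 5.6) before and (9.6, 7.1) after, so it travelled √(2.5² + 1.5²) ≈ 2.9 units.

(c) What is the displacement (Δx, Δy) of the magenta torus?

(-2.5, -0.5)

The magenta torus was at about (4.6, 1.9) and moved to about (2.1, 1.4).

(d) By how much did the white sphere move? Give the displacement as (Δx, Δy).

(0.4, 2.5)

The white sphere was at about (6.1, 3.9) and moved to about (6.5, 6.4).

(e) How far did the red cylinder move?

2.8

From (11.0, 4.0) to (9.2, 1.9), the red cylinder covered √(1.8² + 2.1²) ≈ 2.8 units.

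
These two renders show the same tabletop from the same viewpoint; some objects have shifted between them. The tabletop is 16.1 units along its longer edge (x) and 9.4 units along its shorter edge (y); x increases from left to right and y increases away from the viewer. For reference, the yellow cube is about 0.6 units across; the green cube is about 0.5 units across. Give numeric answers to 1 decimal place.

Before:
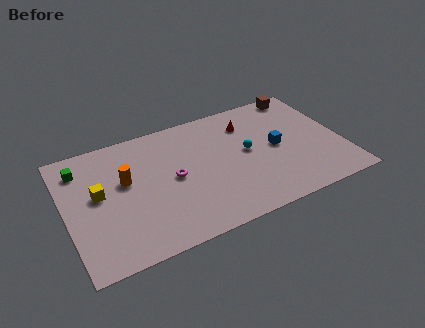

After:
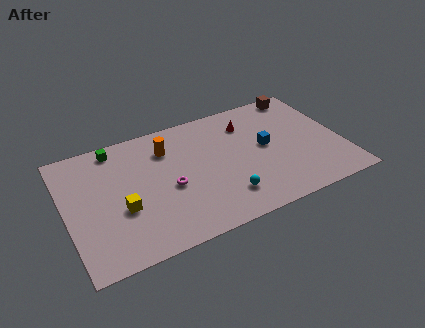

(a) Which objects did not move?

the brown cube and the red cone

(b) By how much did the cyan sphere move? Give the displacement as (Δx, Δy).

(-1.7, -2.9)

The cyan sphere started near (10.6, 5.0) and ended near (8.9, 2.1).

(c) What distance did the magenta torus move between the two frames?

0.7

From (6.2, 4.7) to (5.9, 4.1), the magenta torus covered √(0.3² + 0.6²) ≈ 0.7 units.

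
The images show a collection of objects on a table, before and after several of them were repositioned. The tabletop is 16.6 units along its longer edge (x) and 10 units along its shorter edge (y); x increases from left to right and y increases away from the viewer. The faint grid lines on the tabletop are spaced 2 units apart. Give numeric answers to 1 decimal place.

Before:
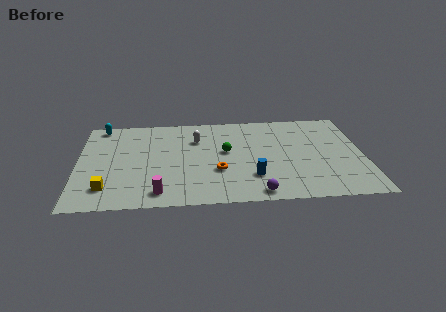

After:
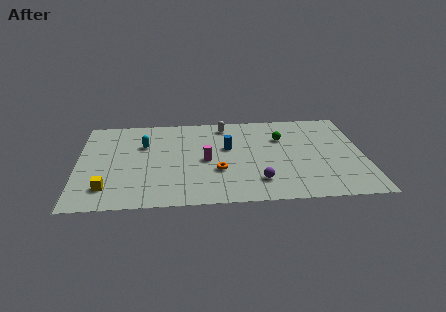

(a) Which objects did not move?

the orange torus and the yellow cube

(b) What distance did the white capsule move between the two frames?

2.3

The white capsule moved from about (6.9, 7.1) to (8.6, 8.6), a distance of √(1.7² + 1.5²) ≈ 2.3.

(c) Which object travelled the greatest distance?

the magenta cylinder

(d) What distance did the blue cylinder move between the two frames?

3.6

The blue cylinder was near (10.1, 2.7) before and (8.7, 6.0) after, so it travelled √(1.4² + 3.3²) ≈ 3.6 units.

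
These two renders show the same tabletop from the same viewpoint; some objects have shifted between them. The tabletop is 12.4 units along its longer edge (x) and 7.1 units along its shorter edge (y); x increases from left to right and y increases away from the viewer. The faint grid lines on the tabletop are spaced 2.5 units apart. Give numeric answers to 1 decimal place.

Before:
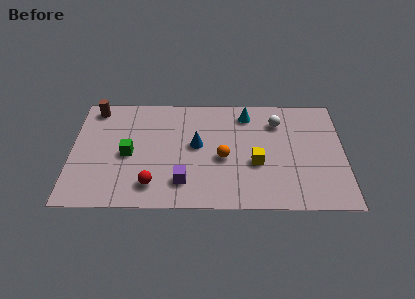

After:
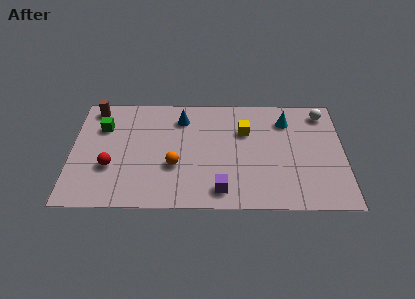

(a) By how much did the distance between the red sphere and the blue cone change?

+1.3

The distance was about 3.2 in the first image and 4.5 in the second, so they moved 1.3 units further apart.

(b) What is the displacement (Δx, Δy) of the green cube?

(-1.2, 1.7)

The green cube was at about (2.6, 3.3) and moved to about (1.4, 5.0).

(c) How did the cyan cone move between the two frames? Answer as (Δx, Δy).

(1.8, -0.4)

The cyan cone started near (8.0, 5.9) and ended near (9.8, 5.5).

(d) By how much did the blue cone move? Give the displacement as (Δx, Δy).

(-0.7, 1.7)

The blue cone was at about (5.7, 3.9) and moved to about (5.0, 5.6).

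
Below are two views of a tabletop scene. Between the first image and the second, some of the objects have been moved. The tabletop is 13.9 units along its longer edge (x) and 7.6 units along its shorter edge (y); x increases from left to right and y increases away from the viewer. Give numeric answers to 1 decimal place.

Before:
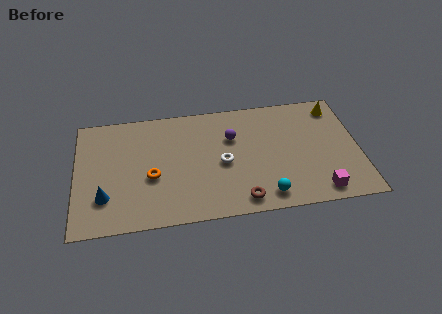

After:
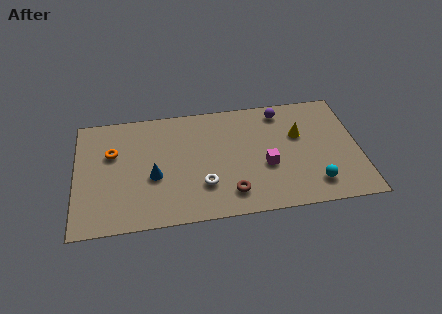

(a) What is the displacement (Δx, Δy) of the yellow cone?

(-1.9, -1.6)

The yellow cone was at about (12.9, 6.4) and moved to about (11.0, 4.8).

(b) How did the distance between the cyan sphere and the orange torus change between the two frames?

+4.5

Before: roughly 5.9 units apart; after: 10.4. That's 4.5 units further apart.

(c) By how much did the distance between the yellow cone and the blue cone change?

-4.9

The distance was about 12.3 in the first image and 7.4 in the second, so they moved 4.9 units closer together.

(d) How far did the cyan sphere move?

2.4

From (9.2, 1.1) to (11.6, 1.5), the cyan sphere covered √(2.4² + 0.4²) ≈ 2.4 units.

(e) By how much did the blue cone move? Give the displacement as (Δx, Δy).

(2.4, 1.0)

From the two frames, the blue cone sits at roughly (1.4, 2.1) before and (3.8, 3.1) after.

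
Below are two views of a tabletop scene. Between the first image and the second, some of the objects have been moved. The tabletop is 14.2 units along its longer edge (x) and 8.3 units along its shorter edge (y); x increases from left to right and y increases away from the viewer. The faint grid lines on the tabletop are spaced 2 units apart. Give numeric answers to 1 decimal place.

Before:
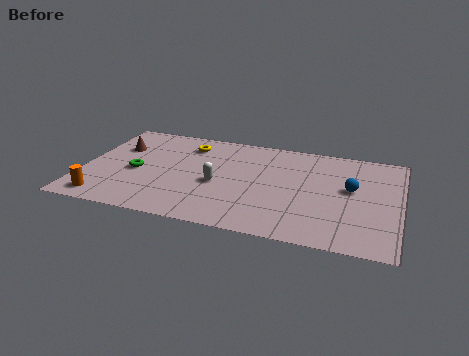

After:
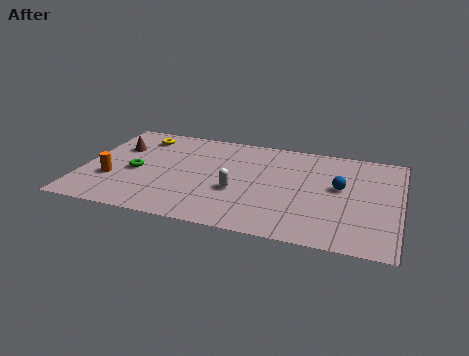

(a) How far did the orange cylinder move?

1.7

From (1.2, 1.1) to (1.4, 2.8), the orange cylinder covered √(0.2² + 1.7²) ≈ 1.7 units.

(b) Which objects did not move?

the brown cone and the green torus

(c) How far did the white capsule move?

1.0

The white capsule was near (6.1, 3.6) before and (7.0, 3.2) after, so it travelled √(0.9² + 0.4²) ≈ 1.0 units.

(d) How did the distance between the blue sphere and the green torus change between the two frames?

-0.5

The distance was about 9.7 in the first image and 9.2 in the second, so they moved 0.5 units closer together.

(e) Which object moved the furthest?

the yellow torus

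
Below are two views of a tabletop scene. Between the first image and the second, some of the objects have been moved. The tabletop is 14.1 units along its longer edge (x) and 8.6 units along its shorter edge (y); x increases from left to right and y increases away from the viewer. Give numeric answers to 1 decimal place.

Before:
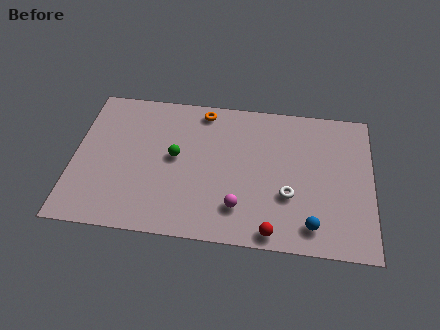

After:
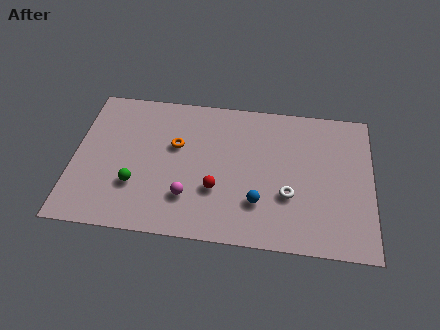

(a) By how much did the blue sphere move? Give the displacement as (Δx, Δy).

(-2.5, 1.0)

The blue sphere started near (11.3, 1.4) and ended near (8.8, 2.4).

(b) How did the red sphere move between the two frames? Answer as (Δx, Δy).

(-2.7, 2.1)

From the two frames, the red sphere sits at roughly (9.5, 0.8) before and (6.8, 2.9) after.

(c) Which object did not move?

the white torus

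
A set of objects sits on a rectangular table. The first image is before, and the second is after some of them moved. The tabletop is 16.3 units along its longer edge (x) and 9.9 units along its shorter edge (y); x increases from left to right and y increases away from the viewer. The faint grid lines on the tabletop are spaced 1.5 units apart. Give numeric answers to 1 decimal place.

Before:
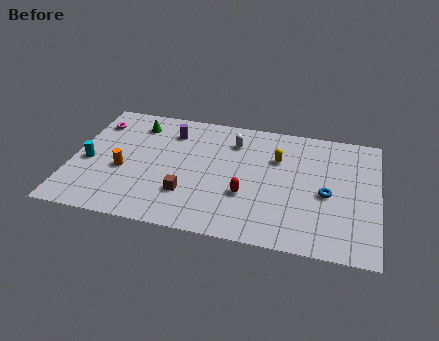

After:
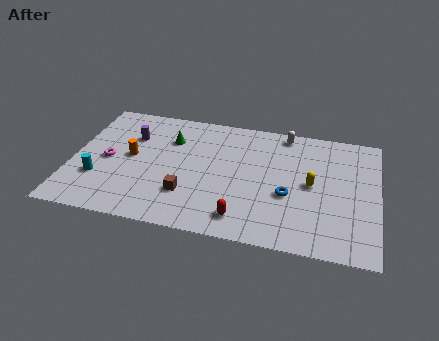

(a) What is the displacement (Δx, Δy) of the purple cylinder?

(-2.1, -0.8)

The purple cylinder started near (5.1, 7.7) and ended near (3.0, 6.9).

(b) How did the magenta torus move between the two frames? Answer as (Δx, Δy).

(0.9, -3.0)

From the two frames, the magenta torus sits at roughly (1.0, 7.7) before and (1.9, 4.7) after.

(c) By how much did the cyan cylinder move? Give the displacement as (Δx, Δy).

(0.6, -1.2)

The cyan cylinder was at about (0.9, 4.3) and moved to about (1.5, 3.1).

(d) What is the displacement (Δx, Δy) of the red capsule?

(-0.1, -1.8)

The red capsule started near (9.4, 3.4) and ended near (9.3, 1.6).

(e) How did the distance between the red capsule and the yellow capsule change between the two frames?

+1.3

The distance was about 3.6 in the first image and 4.9 in the second, so they moved 1.3 units further apart.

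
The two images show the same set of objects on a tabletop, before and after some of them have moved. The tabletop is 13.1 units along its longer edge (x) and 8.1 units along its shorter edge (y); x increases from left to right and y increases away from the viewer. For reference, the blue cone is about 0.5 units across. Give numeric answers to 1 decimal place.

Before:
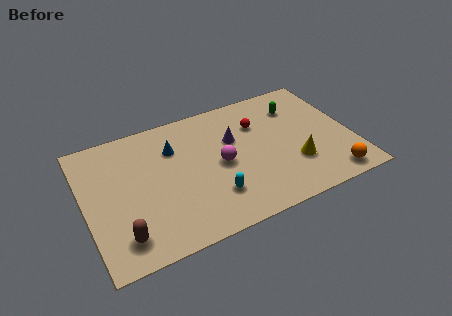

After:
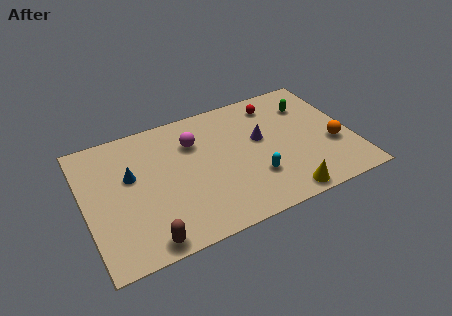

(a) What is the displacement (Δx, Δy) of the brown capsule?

(1.1, -0.7)

The brown capsule started near (1.5, 1.5) and ended near (2.6, 0.8).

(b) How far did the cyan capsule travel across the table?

2.1

The cyan capsule moved from about (6.0, 2.1) to (8.1, 2.4), a distance of √(2.1² + 0.3²) ≈ 2.1.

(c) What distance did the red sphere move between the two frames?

1.4

The red sphere was near (8.7, 5.7) before and (9.7, 6.7) after, so it travelled √(1.0² + 1.0²) ≈ 1.4 units.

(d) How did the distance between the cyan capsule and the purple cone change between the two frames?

-1.0

The distance was about 3.4 in the first image and 2.4 in the second, so they moved 1.0 units closer together.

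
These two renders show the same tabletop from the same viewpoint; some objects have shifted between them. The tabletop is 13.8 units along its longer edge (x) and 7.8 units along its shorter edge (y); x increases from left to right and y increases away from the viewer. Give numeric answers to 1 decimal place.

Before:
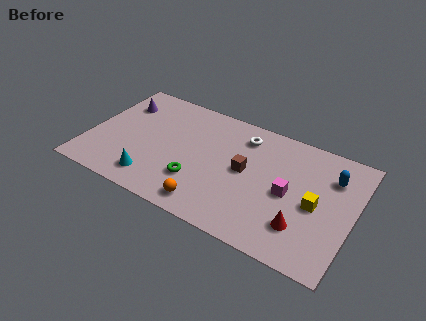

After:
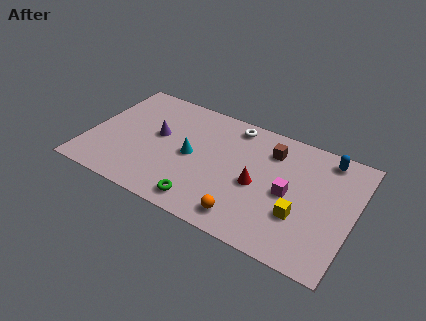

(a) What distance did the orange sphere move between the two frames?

1.9

The orange sphere was near (6.7, 1.1) before and (8.6, 1.2) after, so it travelled √(1.9² + 0.1²) ≈ 1.9 units.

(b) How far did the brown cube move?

2.2

The brown cube moved from about (8.2, 4.1) to (9.3, 6.0), a distance of √(1.1² + 1.9²) ≈ 2.2.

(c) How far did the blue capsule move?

1.2

From (12.5, 5.7) to (12.1, 6.8), the blue capsule covered √(0.4² + 1.1²) ≈ 1.2 units.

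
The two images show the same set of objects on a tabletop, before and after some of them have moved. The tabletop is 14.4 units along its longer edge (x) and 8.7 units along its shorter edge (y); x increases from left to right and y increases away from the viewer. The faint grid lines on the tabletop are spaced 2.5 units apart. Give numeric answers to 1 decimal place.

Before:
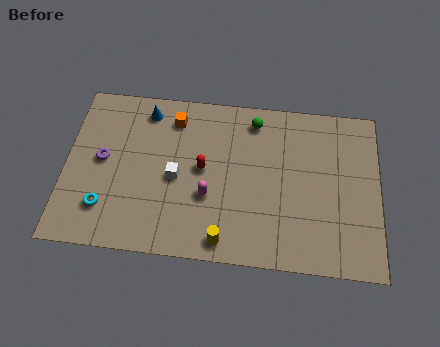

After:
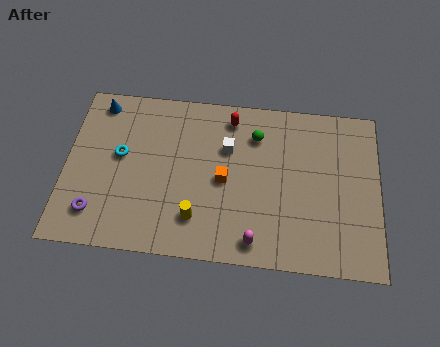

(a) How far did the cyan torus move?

2.9

The cyan torus was near (1.9, 2.1) before and (2.5, 4.9) after, so it travelled √(0.6² + 2.8²) ≈ 2.9 units.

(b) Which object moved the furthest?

the orange cube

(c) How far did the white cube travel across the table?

2.9

The white cube was near (5.1, 4.0) before and (7.4, 5.8) after, so it travelled √(2.3² + 1.8²) ≈ 2.9 units.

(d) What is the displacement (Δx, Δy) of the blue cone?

(-2.2, 0.2)

From the two frames, the blue cone sits at roughly (3.6, 7.4) before and (1.4, 7.6) after.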